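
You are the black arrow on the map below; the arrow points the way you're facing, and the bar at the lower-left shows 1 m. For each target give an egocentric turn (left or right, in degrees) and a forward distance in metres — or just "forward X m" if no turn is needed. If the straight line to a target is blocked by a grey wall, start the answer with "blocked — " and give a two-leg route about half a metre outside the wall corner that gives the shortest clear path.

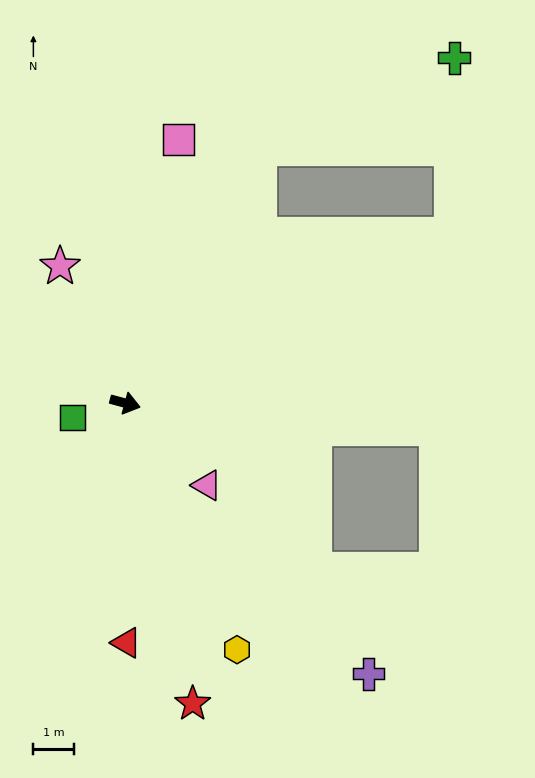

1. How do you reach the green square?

turn right 150°, forward 1.3 m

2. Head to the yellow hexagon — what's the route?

turn right 50°, forward 6.7 m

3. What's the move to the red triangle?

turn right 75°, forward 5.9 m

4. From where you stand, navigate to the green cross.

blocked — turn left 77°, forward 7.1 m, then turn right 37°, forward 5.3 m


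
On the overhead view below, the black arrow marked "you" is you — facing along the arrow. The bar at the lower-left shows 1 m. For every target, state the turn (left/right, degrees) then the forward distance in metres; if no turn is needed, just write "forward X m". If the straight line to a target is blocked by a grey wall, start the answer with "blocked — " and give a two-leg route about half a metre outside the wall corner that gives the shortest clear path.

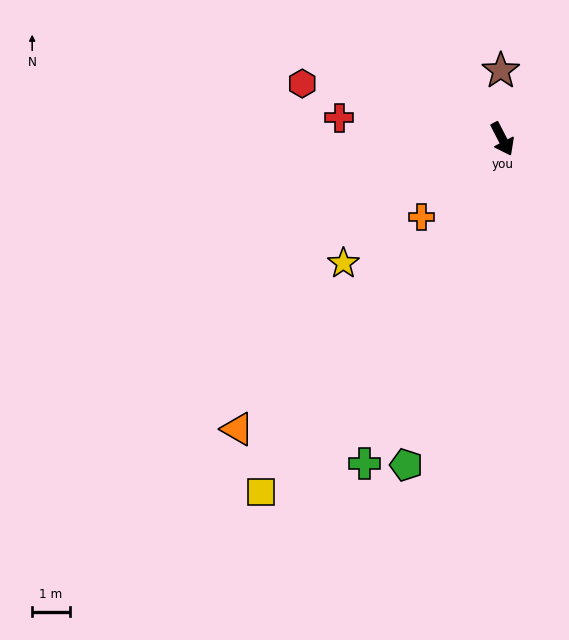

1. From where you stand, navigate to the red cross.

turn right 125°, forward 4.4 m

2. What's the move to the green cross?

turn right 50°, forward 9.4 m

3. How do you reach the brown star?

turn left 154°, forward 1.8 m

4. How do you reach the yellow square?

turn right 62°, forward 11.4 m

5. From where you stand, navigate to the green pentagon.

turn right 44°, forward 9.0 m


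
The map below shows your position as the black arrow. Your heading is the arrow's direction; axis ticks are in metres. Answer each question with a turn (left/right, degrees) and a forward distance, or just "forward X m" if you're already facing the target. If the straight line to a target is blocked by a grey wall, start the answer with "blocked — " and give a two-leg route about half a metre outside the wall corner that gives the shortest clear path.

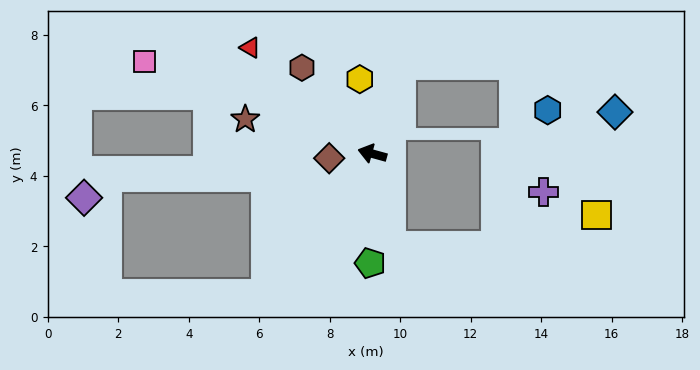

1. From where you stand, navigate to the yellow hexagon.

turn right 65°, forward 2.1 m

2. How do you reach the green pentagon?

turn left 104°, forward 3.1 m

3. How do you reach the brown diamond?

turn left 21°, forward 1.2 m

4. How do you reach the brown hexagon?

turn right 35°, forward 3.2 m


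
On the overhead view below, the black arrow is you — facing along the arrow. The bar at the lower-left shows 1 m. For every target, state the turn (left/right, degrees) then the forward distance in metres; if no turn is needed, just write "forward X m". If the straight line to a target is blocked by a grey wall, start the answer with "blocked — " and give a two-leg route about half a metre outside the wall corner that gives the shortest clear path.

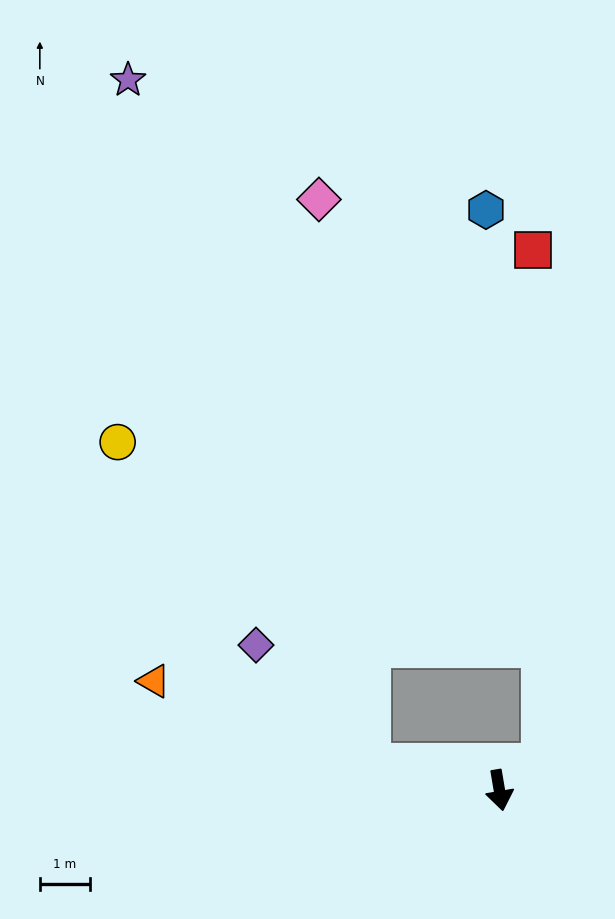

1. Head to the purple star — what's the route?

blocked — turn right 111°, forward 2.6 m, then turn right 59°, forward 14.4 m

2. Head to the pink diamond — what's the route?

blocked — turn right 111°, forward 2.6 m, then turn right 73°, forward 11.3 m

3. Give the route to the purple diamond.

blocked — turn right 111°, forward 2.6 m, then turn right 35°, forward 3.3 m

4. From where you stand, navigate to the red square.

blocked — turn left 111°, forward 1.0 m, then turn left 60°, forward 10.2 m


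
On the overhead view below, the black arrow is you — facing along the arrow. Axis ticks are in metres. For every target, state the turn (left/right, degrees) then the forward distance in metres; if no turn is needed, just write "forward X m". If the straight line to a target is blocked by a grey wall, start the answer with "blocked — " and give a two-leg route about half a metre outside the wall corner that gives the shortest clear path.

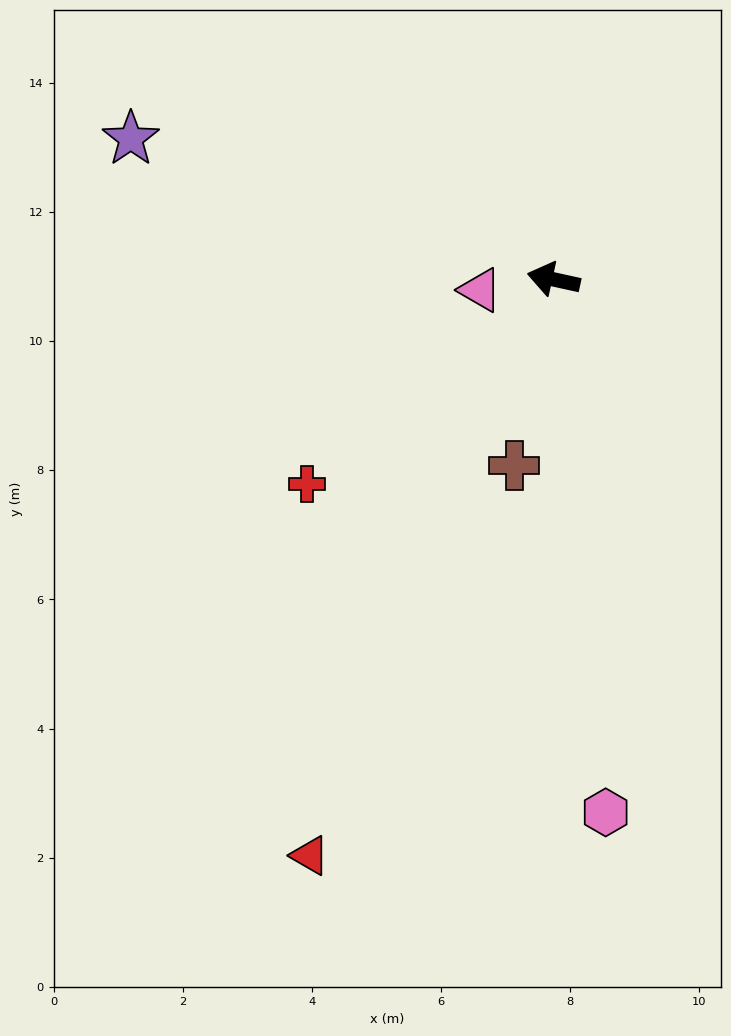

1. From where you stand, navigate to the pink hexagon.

turn left 108°, forward 8.3 m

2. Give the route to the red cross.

turn left 52°, forward 5.0 m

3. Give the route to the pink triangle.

turn left 21°, forward 1.1 m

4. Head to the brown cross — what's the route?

turn left 90°, forward 2.9 m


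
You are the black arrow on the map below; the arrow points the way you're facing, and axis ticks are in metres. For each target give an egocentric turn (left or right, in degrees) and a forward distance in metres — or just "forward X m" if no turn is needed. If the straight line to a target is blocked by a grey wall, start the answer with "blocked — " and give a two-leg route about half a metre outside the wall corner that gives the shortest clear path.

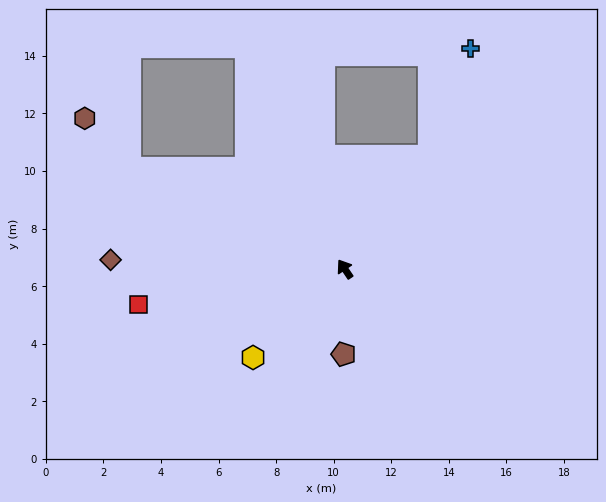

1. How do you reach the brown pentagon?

turn left 145°, forward 3.0 m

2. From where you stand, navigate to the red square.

turn left 66°, forward 7.3 m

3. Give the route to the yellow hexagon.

turn left 100°, forward 4.4 m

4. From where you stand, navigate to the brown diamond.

turn left 54°, forward 8.1 m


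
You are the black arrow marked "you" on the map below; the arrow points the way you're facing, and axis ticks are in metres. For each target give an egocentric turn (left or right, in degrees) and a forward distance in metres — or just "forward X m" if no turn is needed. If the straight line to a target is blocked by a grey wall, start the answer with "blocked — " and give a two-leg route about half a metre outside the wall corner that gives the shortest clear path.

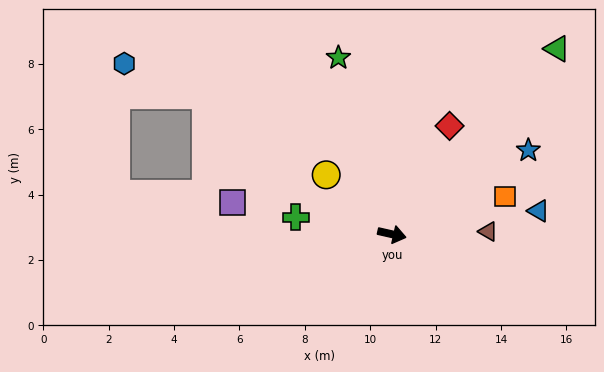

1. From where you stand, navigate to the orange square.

turn left 31°, forward 3.6 m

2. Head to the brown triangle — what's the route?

turn left 14°, forward 2.9 m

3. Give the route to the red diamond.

turn left 75°, forward 3.8 m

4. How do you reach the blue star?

turn left 44°, forward 4.9 m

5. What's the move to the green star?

turn left 120°, forward 5.6 m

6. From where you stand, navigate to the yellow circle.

turn left 151°, forward 2.7 m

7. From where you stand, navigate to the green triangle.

turn left 61°, forward 7.6 m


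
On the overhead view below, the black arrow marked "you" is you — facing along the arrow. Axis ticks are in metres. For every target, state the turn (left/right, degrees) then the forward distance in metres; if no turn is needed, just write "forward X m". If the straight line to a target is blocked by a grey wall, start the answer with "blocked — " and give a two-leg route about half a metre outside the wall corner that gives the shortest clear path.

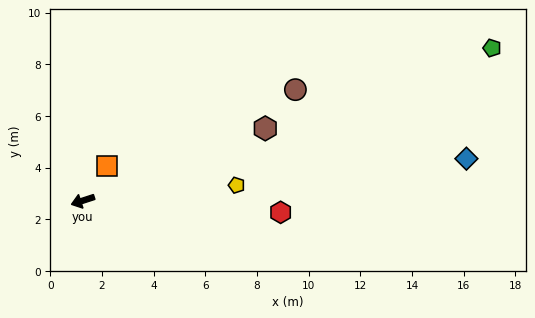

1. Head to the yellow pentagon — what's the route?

turn left 168°, forward 6.0 m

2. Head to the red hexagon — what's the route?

turn left 159°, forward 7.7 m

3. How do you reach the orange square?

turn right 143°, forward 1.6 m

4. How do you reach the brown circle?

turn right 170°, forward 9.3 m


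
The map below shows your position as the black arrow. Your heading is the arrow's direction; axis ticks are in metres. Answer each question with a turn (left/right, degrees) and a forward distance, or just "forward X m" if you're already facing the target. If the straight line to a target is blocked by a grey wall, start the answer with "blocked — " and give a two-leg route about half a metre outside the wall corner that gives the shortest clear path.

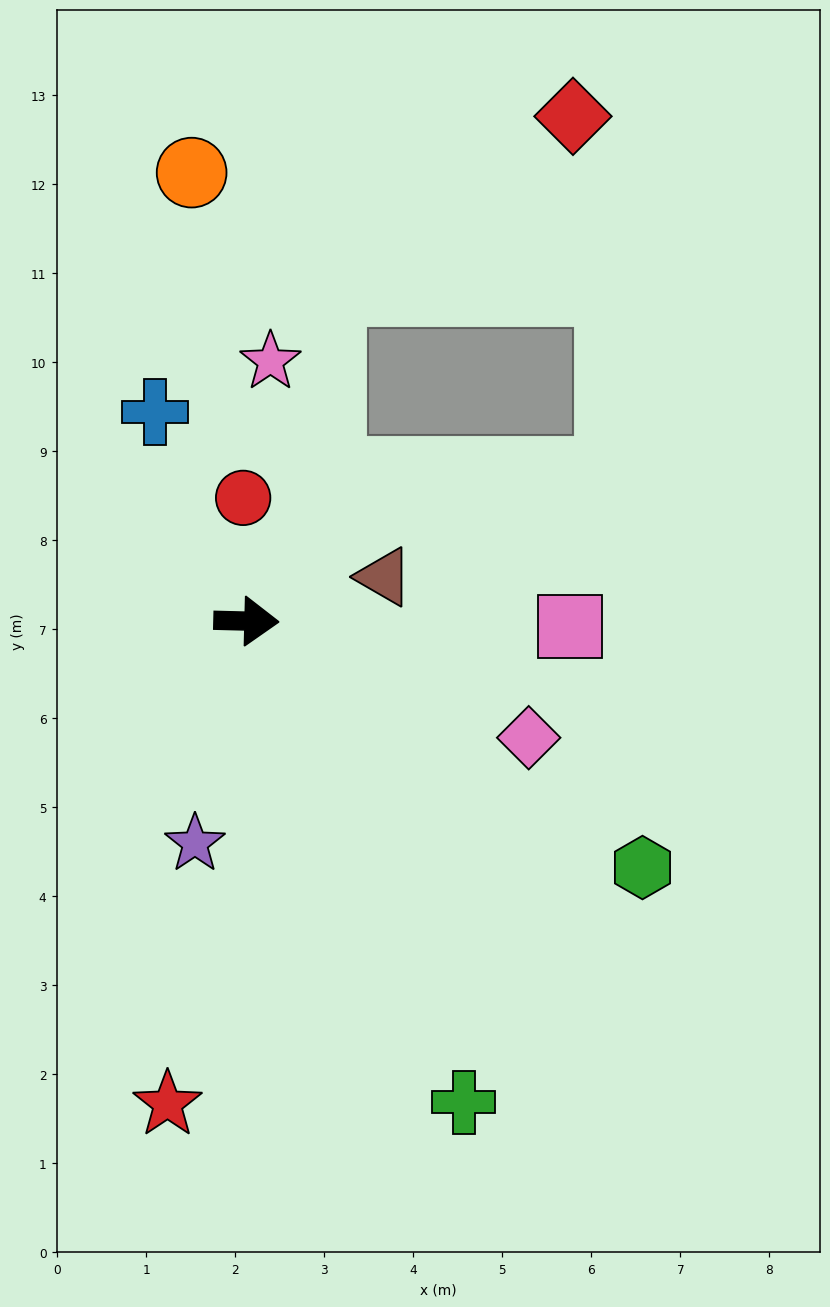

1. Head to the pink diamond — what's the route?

turn right 21°, forward 3.4 m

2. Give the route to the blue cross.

turn left 115°, forward 2.6 m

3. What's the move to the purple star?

turn right 102°, forward 2.6 m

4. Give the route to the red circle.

turn left 93°, forward 1.4 m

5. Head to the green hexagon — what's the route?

turn right 30°, forward 5.2 m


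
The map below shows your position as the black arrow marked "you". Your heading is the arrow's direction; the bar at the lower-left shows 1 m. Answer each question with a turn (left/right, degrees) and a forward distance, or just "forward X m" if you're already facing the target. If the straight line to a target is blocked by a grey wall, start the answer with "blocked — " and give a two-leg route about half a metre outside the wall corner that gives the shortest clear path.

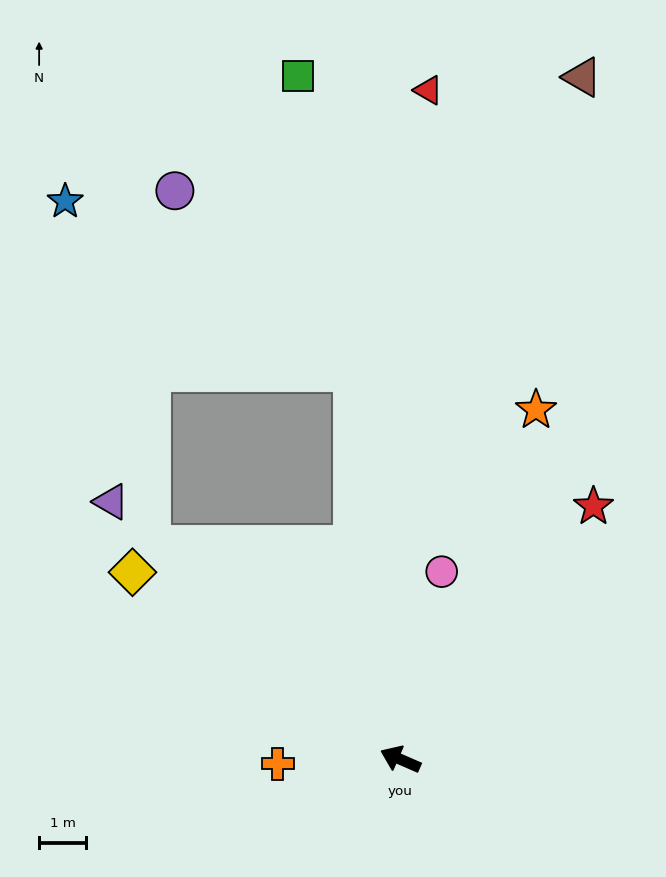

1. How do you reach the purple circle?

blocked — turn right 60°, forward 8.3 m, then turn left 38°, forward 5.4 m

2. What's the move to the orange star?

turn right 88°, forward 7.9 m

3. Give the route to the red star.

turn right 104°, forward 6.7 m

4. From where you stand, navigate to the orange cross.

turn left 26°, forward 2.6 m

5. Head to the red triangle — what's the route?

turn right 69°, forward 14.2 m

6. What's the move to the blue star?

blocked — turn right 60°, forward 8.3 m, then turn left 53°, forward 7.1 m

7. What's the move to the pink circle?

turn right 79°, forward 4.1 m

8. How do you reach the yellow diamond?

turn right 11°, forward 6.9 m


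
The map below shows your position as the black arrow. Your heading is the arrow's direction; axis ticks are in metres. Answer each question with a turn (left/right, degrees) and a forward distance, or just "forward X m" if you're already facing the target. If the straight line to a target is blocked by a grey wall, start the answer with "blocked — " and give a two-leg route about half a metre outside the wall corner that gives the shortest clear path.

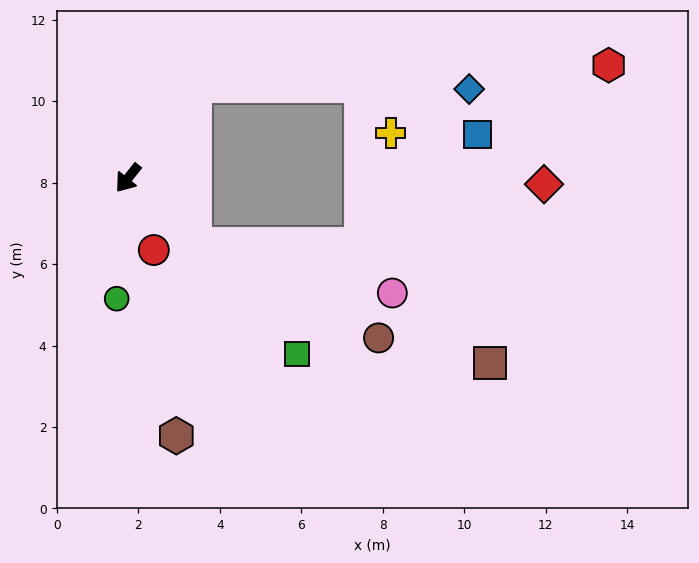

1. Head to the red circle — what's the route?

turn left 58°, forward 1.9 m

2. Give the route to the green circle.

turn left 33°, forward 3.0 m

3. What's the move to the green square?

turn left 82°, forward 6.0 m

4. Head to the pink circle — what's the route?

blocked — turn left 84°, forward 2.3 m, then turn left 31°, forward 5.0 m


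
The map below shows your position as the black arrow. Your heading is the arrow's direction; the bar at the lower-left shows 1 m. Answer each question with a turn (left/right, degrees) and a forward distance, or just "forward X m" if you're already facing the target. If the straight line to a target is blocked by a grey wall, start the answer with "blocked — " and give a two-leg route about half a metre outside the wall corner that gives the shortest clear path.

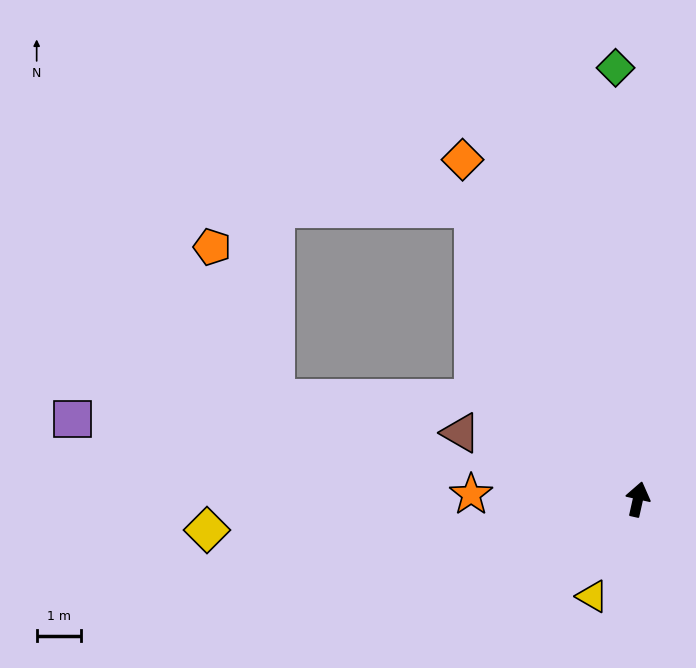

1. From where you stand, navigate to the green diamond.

turn left 16°, forward 9.7 m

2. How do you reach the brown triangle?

turn left 82°, forward 4.3 m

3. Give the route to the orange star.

turn left 101°, forward 3.8 m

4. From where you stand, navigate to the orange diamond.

turn left 40°, forward 8.6 m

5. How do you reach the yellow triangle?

turn left 167°, forward 2.4 m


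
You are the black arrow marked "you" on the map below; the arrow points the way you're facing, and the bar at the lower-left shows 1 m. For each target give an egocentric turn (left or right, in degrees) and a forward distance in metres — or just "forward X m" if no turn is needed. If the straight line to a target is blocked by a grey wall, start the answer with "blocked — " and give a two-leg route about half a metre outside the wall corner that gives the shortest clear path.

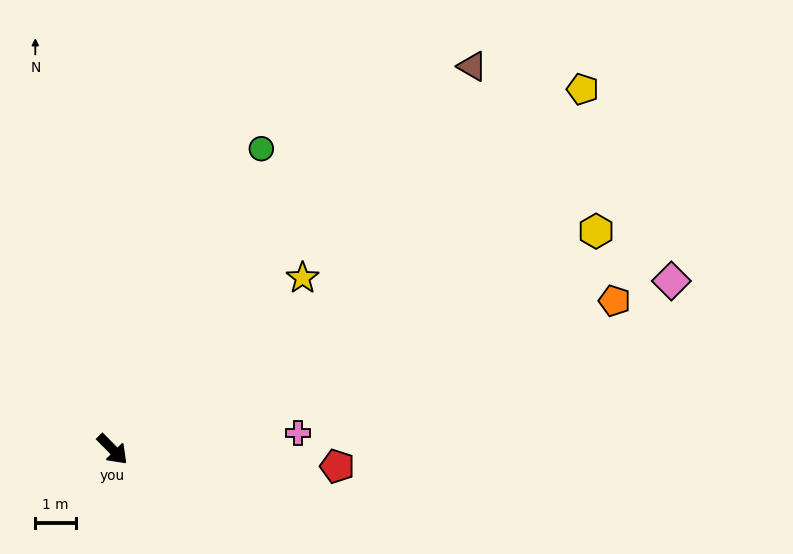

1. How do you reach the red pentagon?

turn left 41°, forward 5.6 m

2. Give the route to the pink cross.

turn left 50°, forward 4.6 m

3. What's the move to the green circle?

turn left 109°, forward 8.3 m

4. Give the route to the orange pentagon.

turn left 62°, forward 12.9 m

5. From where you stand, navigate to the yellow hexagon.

turn left 70°, forward 13.1 m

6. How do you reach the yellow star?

turn left 87°, forward 6.3 m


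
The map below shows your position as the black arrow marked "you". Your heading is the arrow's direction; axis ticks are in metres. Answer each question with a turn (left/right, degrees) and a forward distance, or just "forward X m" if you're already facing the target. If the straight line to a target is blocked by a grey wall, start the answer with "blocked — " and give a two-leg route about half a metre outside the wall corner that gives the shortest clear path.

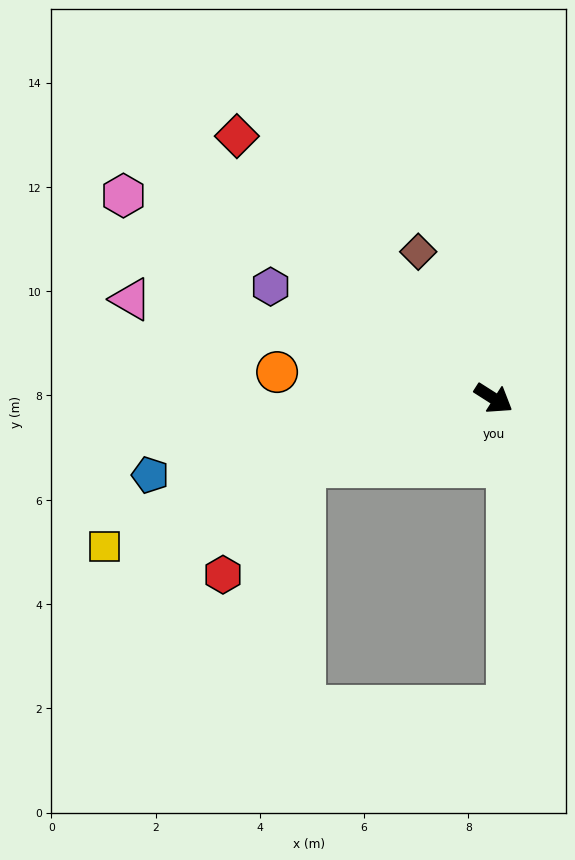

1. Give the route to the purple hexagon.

turn right 174°, forward 4.8 m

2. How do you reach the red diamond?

turn left 167°, forward 7.0 m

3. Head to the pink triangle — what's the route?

turn right 163°, forward 7.2 m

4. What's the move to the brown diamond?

turn left 150°, forward 3.2 m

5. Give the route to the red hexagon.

blocked — turn right 128°, forward 3.9 m, then turn left 34°, forward 2.6 m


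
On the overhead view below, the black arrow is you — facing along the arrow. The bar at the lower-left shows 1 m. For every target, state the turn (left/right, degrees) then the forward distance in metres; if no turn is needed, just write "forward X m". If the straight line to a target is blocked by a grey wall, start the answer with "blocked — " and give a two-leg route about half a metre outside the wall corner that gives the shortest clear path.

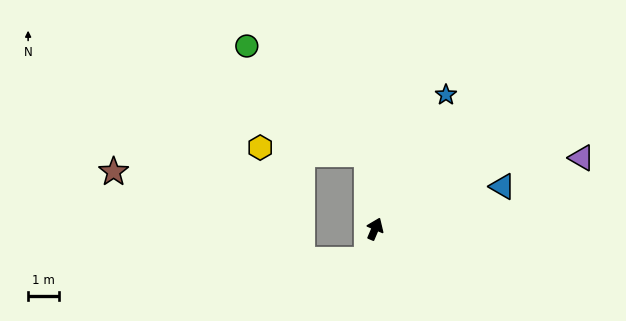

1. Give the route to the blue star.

turn right 5°, forward 4.9 m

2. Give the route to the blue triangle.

turn right 49°, forward 4.3 m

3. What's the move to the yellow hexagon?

blocked — turn left 29°, forward 2.4 m, then turn left 81°, forward 3.5 m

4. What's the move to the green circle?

blocked — turn left 29°, forward 2.4 m, then turn left 42°, forward 5.2 m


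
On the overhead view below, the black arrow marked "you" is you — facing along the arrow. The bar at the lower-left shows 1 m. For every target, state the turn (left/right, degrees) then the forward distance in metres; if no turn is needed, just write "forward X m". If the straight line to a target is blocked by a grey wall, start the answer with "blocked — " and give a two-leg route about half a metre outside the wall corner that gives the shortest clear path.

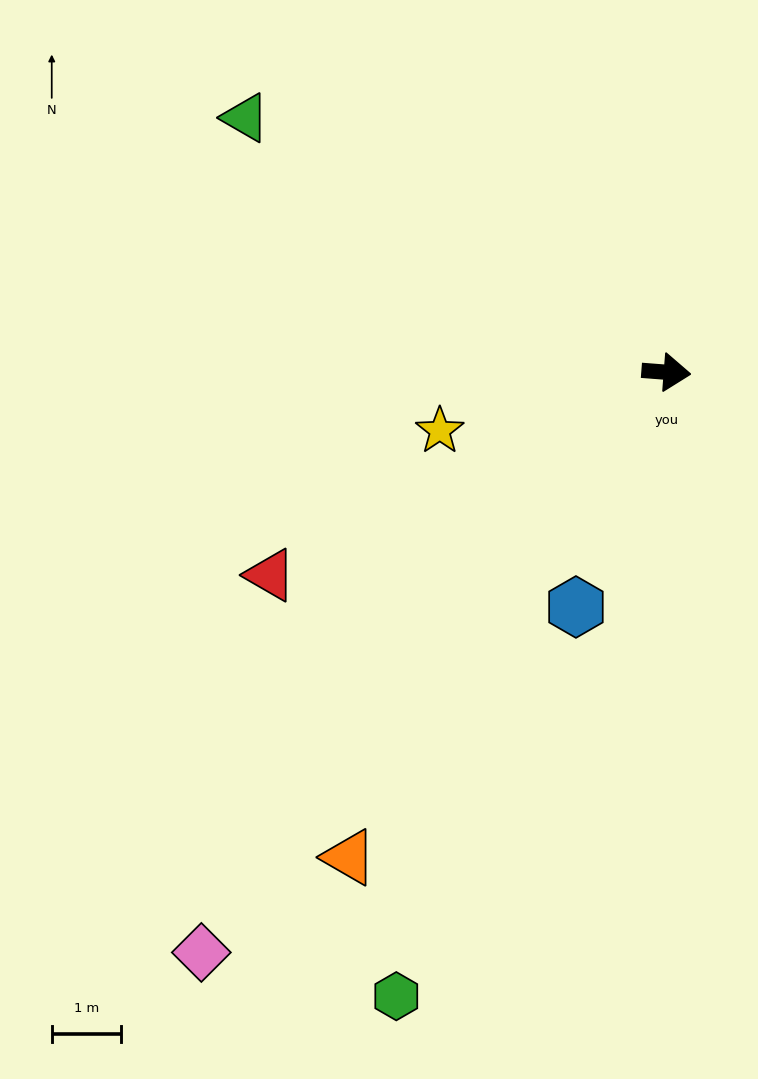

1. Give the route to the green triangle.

turn left 153°, forward 7.1 m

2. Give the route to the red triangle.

turn right 148°, forward 6.5 m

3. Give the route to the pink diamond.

turn right 124°, forward 10.8 m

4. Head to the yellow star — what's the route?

turn right 161°, forward 3.4 m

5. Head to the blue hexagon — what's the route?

turn right 107°, forward 3.6 m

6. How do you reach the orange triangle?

turn right 119°, forward 8.4 m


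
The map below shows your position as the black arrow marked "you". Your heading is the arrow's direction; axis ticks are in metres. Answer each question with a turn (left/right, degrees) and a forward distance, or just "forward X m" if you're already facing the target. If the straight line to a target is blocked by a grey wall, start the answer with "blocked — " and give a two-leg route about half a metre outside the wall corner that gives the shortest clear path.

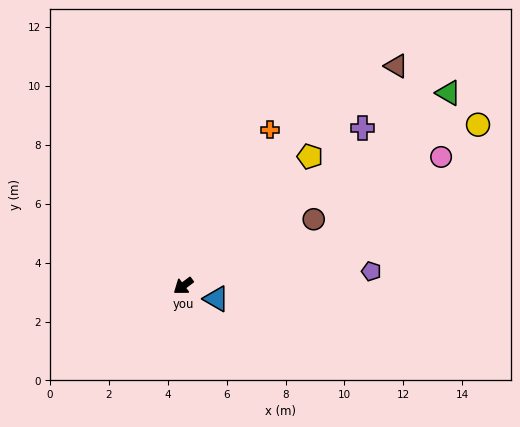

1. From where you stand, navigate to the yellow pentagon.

turn right 171°, forward 6.1 m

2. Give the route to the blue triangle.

turn left 122°, forward 1.2 m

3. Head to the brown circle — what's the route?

turn left 170°, forward 5.0 m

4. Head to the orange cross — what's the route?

turn right 156°, forward 6.1 m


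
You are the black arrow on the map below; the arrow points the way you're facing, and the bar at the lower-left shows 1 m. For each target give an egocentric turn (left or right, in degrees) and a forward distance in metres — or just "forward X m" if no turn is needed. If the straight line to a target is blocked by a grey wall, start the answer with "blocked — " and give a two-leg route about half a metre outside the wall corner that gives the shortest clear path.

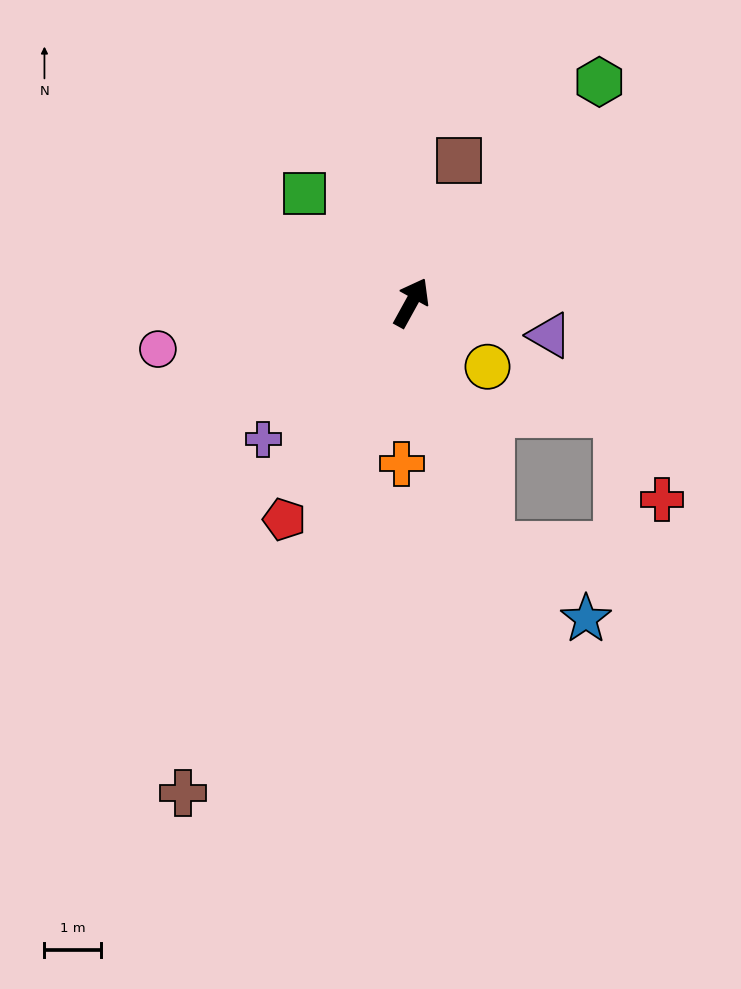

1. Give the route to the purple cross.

turn left 162°, forward 3.6 m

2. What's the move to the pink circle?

turn left 129°, forward 4.6 m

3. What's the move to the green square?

turn left 73°, forward 2.7 m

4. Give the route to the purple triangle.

turn right 74°, forward 2.5 m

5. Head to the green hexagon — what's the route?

turn right 12°, forward 5.1 m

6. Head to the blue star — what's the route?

blocked — turn right 133°, forward 4.5 m, then turn left 34°, forward 2.1 m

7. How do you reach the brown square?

turn left 10°, forward 2.7 m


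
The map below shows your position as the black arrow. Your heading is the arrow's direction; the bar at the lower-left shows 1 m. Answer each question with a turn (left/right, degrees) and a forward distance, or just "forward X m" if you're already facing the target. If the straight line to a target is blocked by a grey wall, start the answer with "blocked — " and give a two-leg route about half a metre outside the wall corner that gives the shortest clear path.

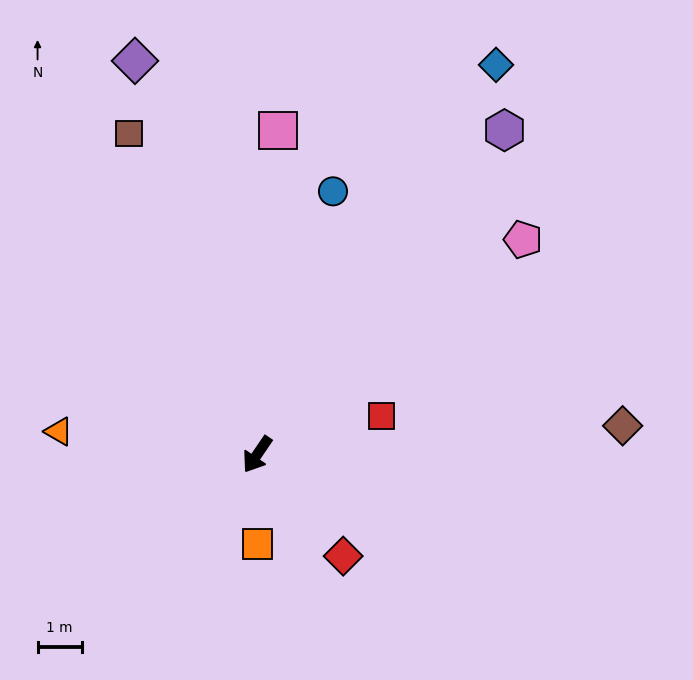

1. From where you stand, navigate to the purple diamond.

turn right 129°, forward 9.3 m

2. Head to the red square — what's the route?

turn left 141°, forward 2.9 m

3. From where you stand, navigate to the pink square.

turn right 149°, forward 7.3 m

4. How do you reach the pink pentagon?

turn left 163°, forward 7.7 m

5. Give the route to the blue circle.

turn right 162°, forward 6.2 m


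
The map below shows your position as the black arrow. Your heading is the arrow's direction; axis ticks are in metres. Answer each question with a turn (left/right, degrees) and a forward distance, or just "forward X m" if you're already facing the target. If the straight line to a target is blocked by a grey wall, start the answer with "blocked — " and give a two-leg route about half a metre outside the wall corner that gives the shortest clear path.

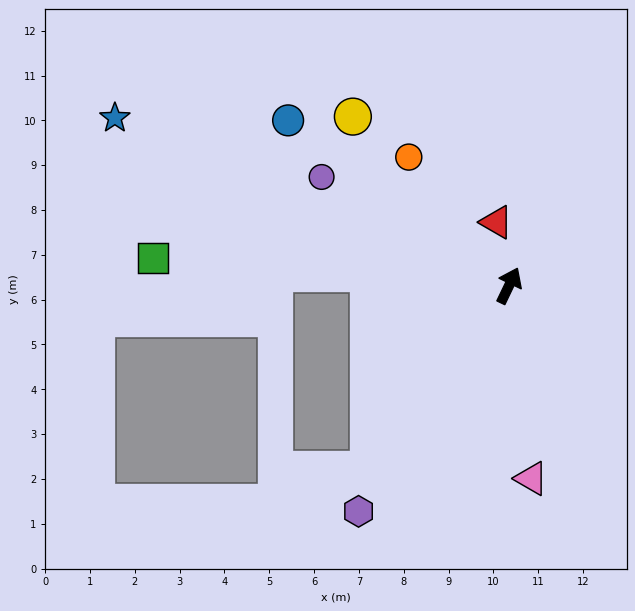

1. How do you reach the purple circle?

turn left 86°, forward 4.8 m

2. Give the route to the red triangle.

turn left 37°, forward 1.4 m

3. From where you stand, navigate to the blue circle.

turn left 79°, forward 6.2 m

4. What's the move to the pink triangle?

turn right 148°, forward 4.3 m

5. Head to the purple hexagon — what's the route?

turn left 172°, forward 6.1 m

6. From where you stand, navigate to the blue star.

turn left 93°, forward 9.6 m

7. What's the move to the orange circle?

turn left 64°, forward 3.6 m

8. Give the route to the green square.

turn left 111°, forward 8.0 m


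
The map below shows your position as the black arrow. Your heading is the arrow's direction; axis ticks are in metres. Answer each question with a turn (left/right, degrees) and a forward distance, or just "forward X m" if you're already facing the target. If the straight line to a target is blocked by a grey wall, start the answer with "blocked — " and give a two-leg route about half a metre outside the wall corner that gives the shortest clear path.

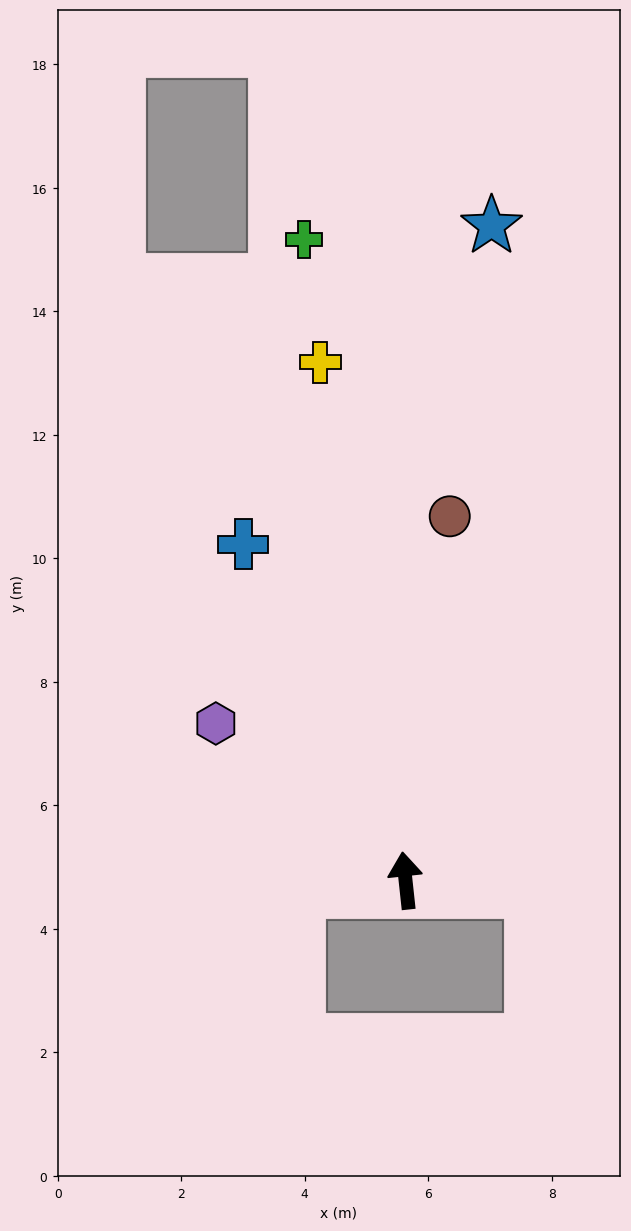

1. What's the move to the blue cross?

turn left 20°, forward 6.0 m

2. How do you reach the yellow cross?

turn left 3°, forward 8.5 m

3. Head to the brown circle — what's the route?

turn right 13°, forward 5.9 m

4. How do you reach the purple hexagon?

turn left 44°, forward 4.0 m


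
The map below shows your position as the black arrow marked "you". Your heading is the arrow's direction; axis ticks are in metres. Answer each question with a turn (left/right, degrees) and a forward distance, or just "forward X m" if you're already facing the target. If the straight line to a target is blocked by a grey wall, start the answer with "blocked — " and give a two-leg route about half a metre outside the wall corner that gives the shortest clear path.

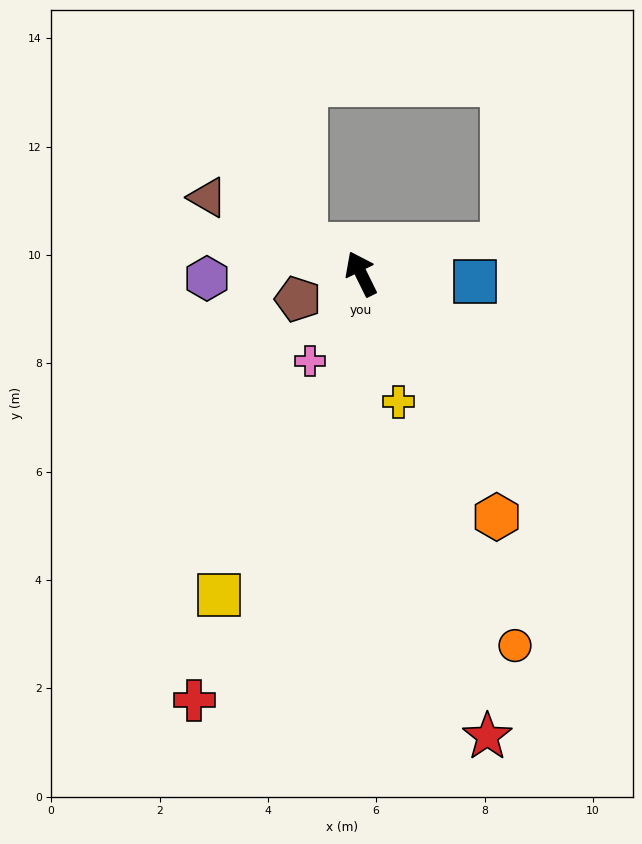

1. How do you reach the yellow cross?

turn left 170°, forward 2.5 m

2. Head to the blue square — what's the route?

turn right 120°, forward 2.1 m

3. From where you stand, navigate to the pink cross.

turn left 123°, forward 1.9 m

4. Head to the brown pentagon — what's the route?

turn left 86°, forward 1.3 m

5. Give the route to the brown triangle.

turn left 37°, forward 3.2 m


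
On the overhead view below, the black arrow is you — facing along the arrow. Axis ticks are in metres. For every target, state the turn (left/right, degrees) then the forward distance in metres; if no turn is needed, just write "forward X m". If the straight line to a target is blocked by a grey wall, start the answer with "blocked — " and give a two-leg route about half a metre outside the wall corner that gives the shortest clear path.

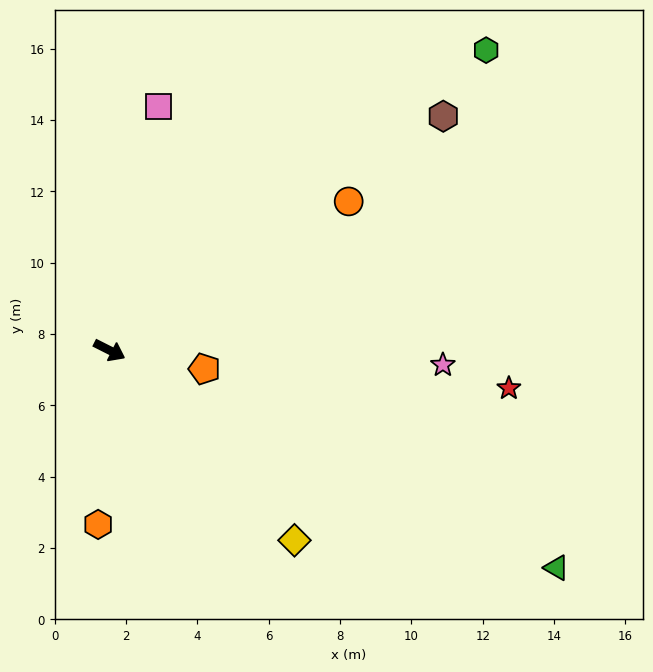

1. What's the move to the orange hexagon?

turn right 67°, forward 4.9 m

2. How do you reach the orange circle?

turn left 59°, forward 7.9 m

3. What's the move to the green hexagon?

turn left 65°, forward 13.5 m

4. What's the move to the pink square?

turn left 105°, forward 7.0 m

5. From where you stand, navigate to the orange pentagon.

turn left 16°, forward 2.7 m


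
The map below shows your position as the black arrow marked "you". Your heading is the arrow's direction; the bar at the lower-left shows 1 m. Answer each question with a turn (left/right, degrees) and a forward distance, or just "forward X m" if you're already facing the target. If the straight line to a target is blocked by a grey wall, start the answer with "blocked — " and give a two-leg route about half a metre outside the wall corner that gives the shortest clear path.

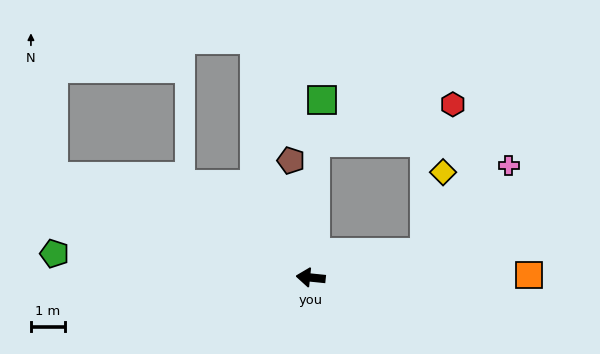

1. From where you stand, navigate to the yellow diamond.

blocked — turn right 162°, forward 3.4 m, then turn left 65°, forward 2.4 m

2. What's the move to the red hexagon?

blocked — turn right 86°, forward 4.0 m, then turn right 73°, forward 4.2 m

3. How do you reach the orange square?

turn right 174°, forward 6.4 m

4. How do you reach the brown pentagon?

turn right 75°, forward 3.5 m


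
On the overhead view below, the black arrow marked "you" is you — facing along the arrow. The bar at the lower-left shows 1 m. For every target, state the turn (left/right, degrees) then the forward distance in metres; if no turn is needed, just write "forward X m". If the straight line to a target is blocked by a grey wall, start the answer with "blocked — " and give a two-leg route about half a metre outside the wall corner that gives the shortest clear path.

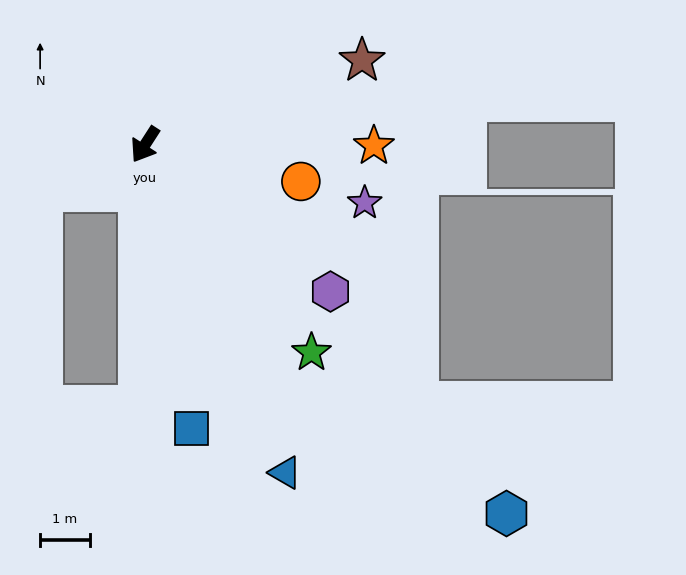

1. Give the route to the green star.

turn left 71°, forward 5.4 m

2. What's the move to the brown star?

turn left 144°, forward 4.7 m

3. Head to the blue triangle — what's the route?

turn left 56°, forward 7.2 m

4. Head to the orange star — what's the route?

turn left 123°, forward 4.6 m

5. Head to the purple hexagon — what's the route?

turn left 84°, forward 4.8 m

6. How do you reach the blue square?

turn left 42°, forward 5.8 m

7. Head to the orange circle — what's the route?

turn left 109°, forward 3.2 m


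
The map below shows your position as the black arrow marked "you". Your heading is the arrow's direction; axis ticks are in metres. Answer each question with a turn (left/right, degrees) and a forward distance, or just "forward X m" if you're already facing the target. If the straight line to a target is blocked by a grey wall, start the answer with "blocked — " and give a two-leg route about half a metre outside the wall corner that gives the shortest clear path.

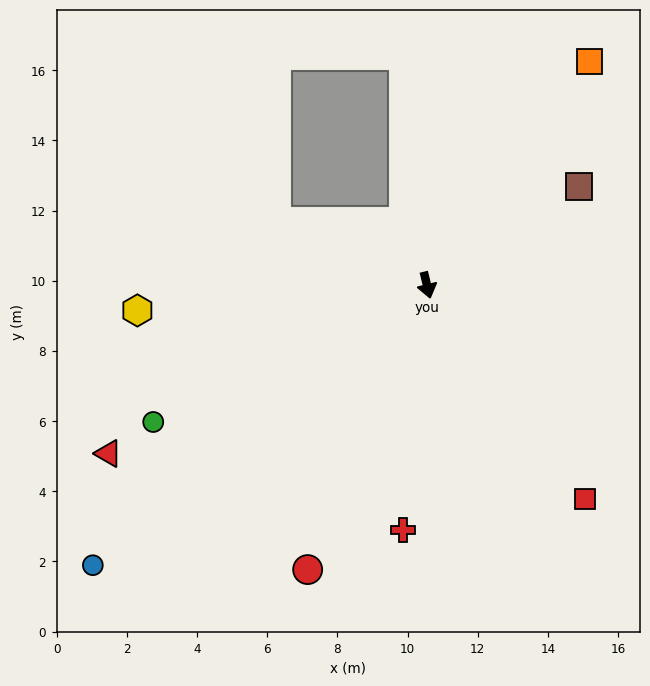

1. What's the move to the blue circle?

turn right 64°, forward 12.4 m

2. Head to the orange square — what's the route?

turn left 130°, forward 7.9 m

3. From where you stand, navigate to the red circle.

turn right 36°, forward 8.8 m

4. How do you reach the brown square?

turn left 109°, forward 5.2 m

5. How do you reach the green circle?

turn right 77°, forward 8.7 m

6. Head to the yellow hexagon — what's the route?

turn right 99°, forward 8.3 m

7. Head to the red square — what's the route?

turn left 23°, forward 7.6 m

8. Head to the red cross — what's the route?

turn right 19°, forward 7.0 m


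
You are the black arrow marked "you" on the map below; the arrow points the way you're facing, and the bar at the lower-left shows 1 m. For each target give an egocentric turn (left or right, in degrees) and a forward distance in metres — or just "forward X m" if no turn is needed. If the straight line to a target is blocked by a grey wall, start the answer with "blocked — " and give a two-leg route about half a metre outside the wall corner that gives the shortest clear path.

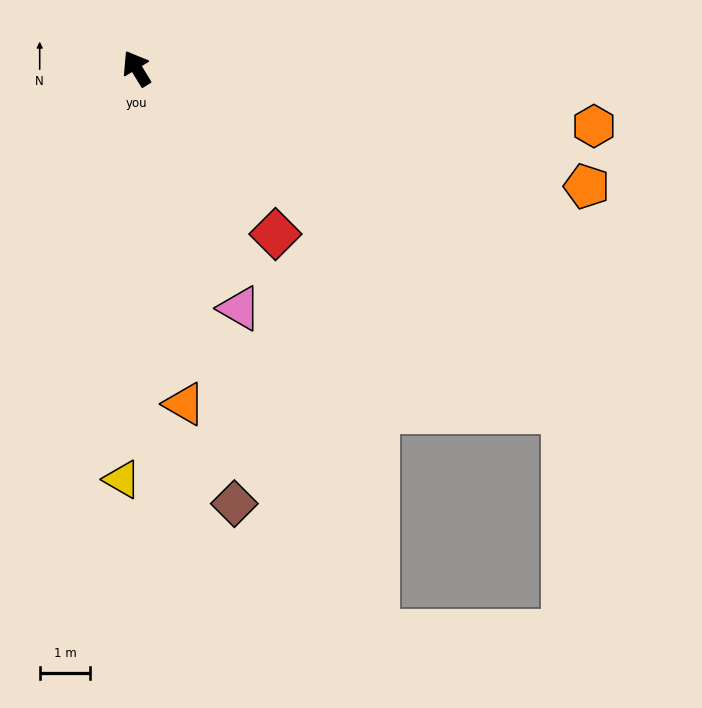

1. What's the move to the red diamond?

turn right 171°, forward 4.3 m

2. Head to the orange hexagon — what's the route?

turn right 128°, forward 9.1 m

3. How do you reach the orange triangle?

turn left 157°, forward 6.7 m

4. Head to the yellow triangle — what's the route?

turn left 147°, forward 8.1 m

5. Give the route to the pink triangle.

turn left 172°, forward 5.2 m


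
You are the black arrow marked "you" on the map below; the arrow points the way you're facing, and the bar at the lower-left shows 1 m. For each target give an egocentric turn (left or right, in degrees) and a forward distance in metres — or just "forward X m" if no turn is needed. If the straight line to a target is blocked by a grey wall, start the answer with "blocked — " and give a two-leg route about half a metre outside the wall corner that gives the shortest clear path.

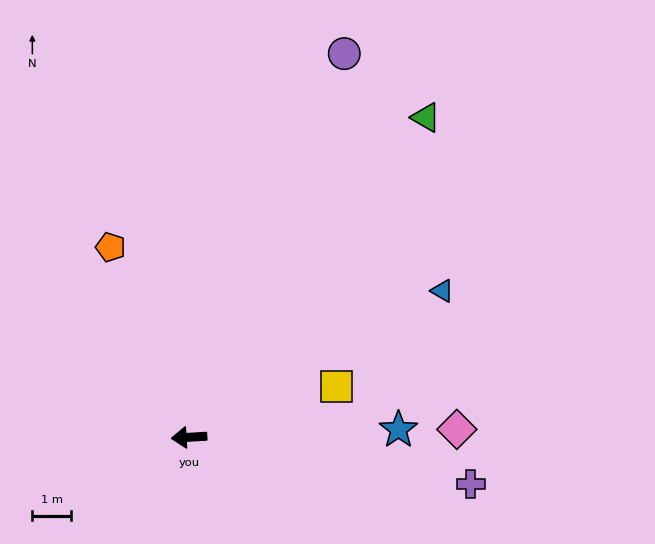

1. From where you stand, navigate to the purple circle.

turn right 115°, forward 10.7 m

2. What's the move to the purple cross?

turn left 167°, forward 7.4 m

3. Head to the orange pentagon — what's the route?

turn right 71°, forward 5.3 m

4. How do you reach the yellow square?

turn right 165°, forward 4.0 m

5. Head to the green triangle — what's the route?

turn right 130°, forward 10.3 m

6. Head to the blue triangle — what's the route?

turn right 153°, forward 7.6 m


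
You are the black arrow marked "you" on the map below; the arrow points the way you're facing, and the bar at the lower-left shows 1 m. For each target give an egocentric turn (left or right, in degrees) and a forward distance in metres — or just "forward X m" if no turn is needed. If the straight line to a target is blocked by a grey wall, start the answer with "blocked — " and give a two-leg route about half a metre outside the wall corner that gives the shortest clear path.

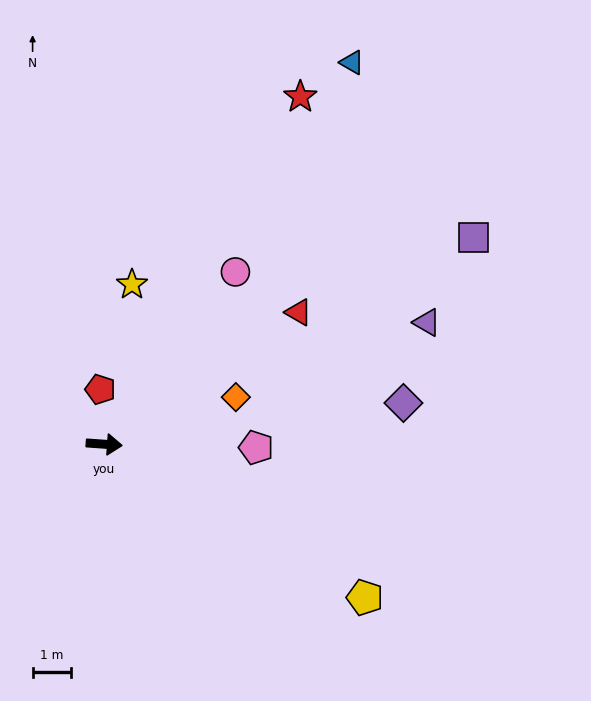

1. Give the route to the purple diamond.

turn left 12°, forward 7.9 m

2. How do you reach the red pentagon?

turn left 98°, forward 1.4 m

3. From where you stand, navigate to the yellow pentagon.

turn right 26°, forward 7.9 m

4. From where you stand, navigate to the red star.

turn left 65°, forward 10.4 m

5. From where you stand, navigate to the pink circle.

turn left 57°, forward 5.7 m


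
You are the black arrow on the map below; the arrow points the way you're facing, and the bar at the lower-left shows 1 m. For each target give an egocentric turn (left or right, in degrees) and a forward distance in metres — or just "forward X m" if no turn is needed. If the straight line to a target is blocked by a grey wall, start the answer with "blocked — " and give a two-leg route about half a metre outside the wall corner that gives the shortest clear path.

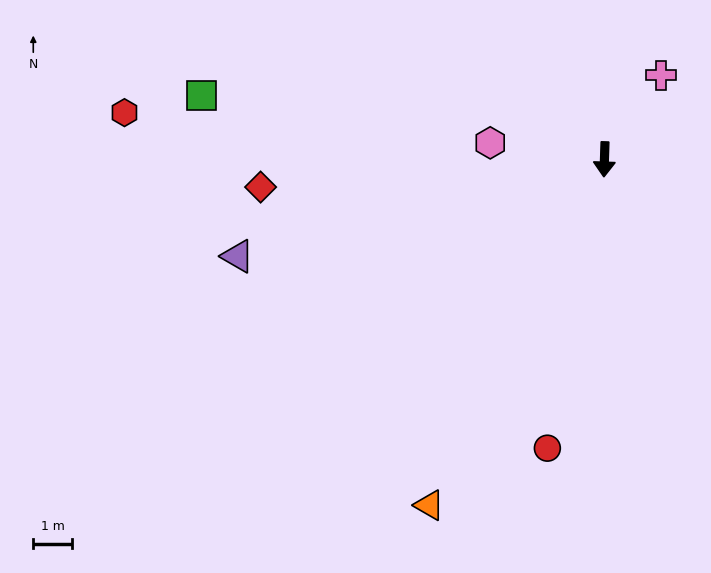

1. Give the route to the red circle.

turn right 9°, forward 7.6 m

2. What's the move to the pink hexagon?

turn right 96°, forward 3.0 m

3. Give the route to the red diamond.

turn right 84°, forward 8.9 m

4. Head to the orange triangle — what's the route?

turn right 25°, forward 10.0 m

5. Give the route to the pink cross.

turn left 148°, forward 2.6 m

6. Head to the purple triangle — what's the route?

turn right 73°, forward 9.7 m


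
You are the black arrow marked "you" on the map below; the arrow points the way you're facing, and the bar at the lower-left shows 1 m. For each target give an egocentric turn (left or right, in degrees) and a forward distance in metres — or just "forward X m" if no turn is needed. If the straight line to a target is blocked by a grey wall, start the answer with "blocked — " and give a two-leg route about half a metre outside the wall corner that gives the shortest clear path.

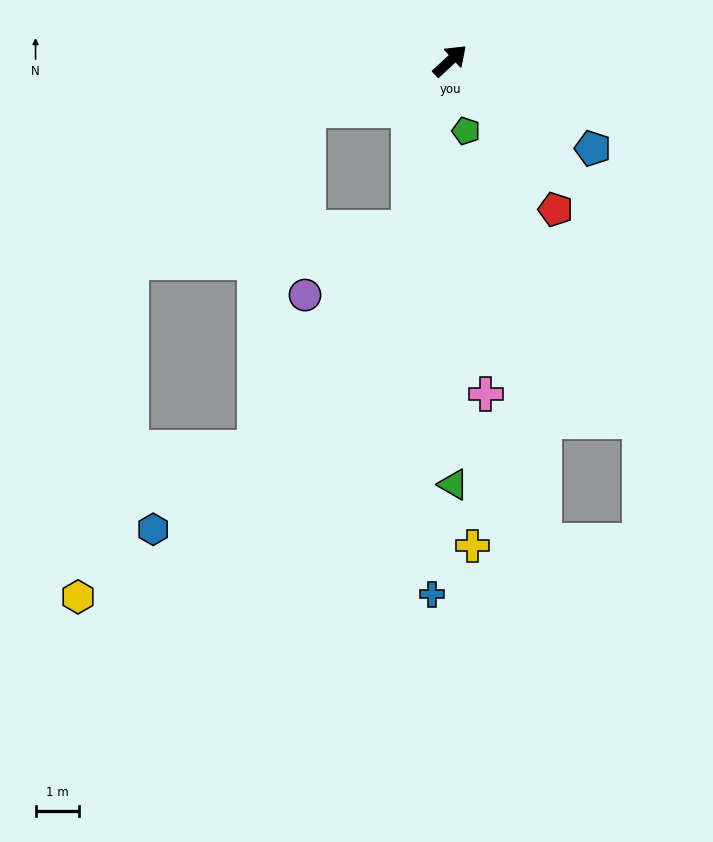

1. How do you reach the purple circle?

blocked — turn right 146°, forward 4.0 m, then turn right 44°, forward 2.9 m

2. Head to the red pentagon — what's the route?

turn right 97°, forward 4.2 m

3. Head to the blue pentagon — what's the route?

turn right 74°, forward 3.9 m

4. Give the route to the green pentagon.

turn right 120°, forward 1.7 m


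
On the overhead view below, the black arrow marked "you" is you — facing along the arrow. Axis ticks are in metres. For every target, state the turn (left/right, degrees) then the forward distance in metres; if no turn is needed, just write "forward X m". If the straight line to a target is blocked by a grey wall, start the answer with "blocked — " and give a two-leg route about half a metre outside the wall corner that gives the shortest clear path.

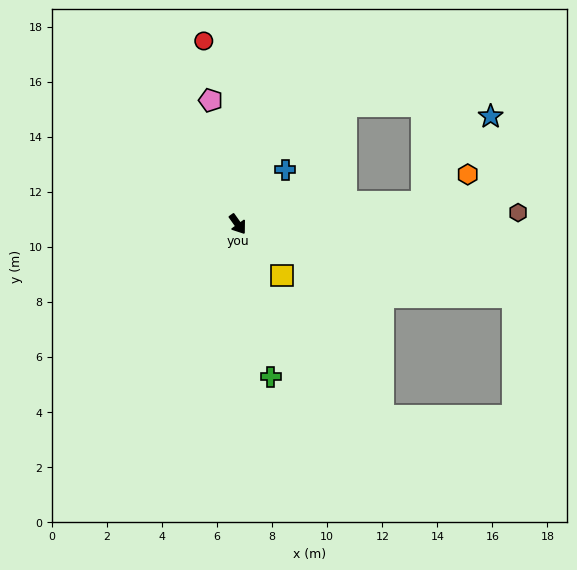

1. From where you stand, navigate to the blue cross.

turn left 103°, forward 2.6 m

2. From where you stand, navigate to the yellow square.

turn left 5°, forward 2.5 m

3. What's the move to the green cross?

turn right 23°, forward 5.7 m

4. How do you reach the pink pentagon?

turn left 157°, forward 4.6 m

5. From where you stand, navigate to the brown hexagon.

turn left 57°, forward 10.2 m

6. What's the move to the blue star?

blocked — turn left 61°, forward 6.8 m, then turn left 45°, forward 4.0 m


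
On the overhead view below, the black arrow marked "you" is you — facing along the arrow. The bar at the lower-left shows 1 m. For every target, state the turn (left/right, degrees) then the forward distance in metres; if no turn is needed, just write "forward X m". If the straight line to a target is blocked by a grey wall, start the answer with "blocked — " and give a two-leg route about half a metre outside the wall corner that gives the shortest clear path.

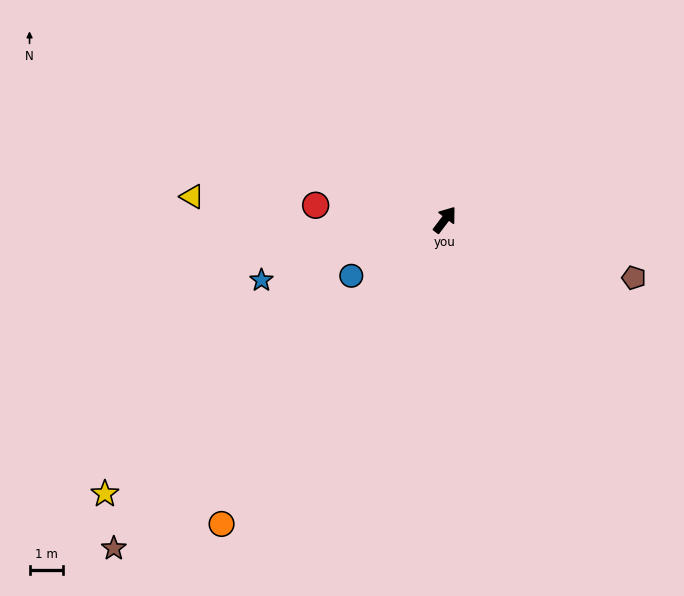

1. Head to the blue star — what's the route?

turn left 145°, forward 5.8 m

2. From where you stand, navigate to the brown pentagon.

turn right 70°, forward 5.9 m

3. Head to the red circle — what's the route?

turn left 121°, forward 3.9 m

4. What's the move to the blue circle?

turn left 158°, forward 3.3 m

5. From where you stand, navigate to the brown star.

turn left 172°, forward 13.9 m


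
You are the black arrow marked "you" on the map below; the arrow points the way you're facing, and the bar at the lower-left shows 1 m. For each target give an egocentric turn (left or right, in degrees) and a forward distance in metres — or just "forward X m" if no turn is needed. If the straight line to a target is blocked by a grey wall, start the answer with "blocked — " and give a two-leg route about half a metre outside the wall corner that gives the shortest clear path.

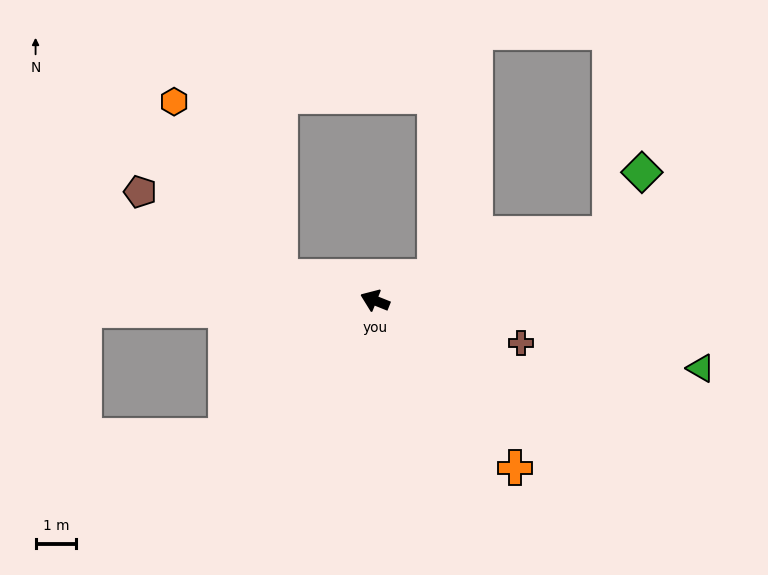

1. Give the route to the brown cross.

turn right 174°, forward 3.7 m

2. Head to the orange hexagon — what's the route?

blocked — turn left 8°, forward 2.4 m, then turn right 45°, forward 5.0 m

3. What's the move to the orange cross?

turn left 152°, forward 5.3 m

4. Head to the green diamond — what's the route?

blocked — turn right 142°, forward 6.0 m, then turn left 46°, forward 1.7 m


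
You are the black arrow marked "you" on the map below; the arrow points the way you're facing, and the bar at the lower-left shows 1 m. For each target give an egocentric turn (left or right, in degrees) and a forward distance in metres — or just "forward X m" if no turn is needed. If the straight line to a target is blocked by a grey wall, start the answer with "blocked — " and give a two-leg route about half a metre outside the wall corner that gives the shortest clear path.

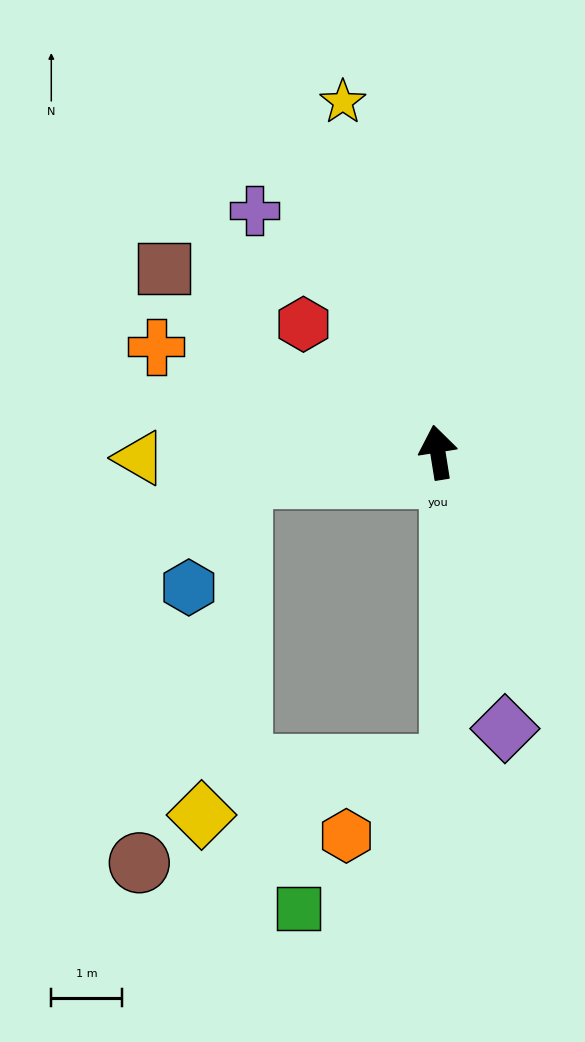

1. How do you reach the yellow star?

turn left 6°, forward 5.1 m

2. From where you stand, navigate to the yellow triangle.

turn left 82°, forward 4.2 m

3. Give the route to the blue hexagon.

blocked — turn left 89°, forward 2.8 m, then turn left 56°, forward 1.7 m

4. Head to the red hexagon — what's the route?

turn left 37°, forward 2.6 m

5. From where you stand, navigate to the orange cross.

turn left 60°, forward 4.3 m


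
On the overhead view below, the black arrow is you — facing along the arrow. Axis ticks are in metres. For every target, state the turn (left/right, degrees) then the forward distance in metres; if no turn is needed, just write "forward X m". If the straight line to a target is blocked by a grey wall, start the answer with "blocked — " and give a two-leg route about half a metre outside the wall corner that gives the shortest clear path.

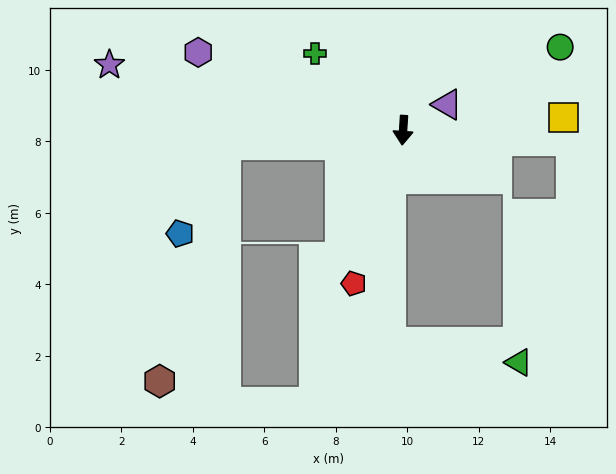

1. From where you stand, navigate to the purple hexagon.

turn right 107°, forward 6.1 m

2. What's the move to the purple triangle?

turn left 124°, forward 1.4 m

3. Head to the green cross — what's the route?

turn right 127°, forward 3.3 m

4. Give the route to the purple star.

turn right 99°, forward 8.4 m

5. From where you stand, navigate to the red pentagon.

turn right 14°, forward 4.5 m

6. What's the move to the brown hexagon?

blocked — turn right 82°, forward 5.0 m, then turn left 70°, forward 6.9 m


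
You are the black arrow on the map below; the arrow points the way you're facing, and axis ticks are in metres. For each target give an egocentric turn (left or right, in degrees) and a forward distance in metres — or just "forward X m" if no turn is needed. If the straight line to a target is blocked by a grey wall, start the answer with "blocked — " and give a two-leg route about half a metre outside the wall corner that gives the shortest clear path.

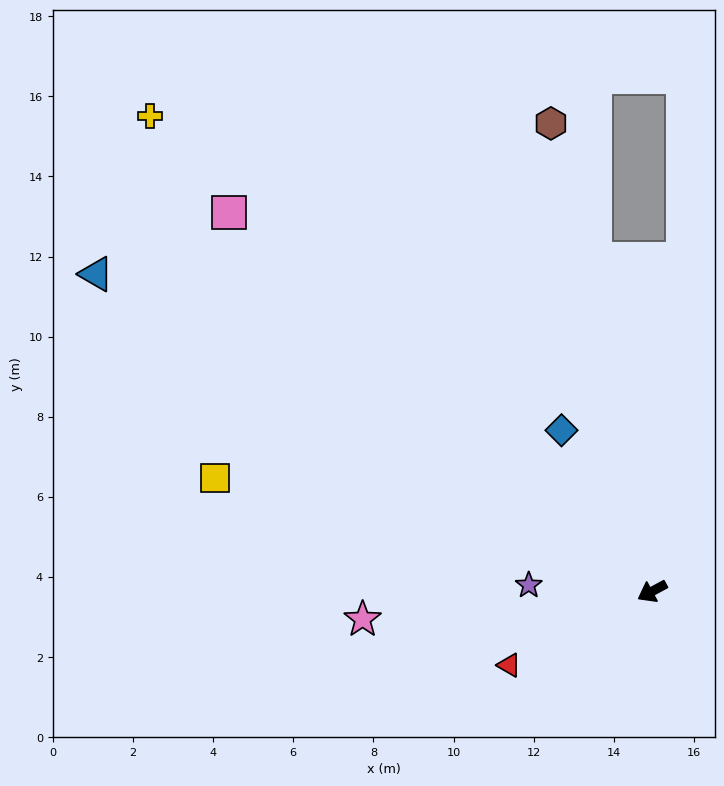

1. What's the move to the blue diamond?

turn right 89°, forward 4.6 m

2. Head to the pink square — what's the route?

turn right 70°, forward 14.2 m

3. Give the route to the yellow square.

turn right 43°, forward 11.3 m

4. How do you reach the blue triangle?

turn right 58°, forward 16.0 m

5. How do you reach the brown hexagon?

turn right 106°, forward 12.0 m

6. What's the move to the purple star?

turn right 31°, forward 3.1 m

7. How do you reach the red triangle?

forward 4.0 m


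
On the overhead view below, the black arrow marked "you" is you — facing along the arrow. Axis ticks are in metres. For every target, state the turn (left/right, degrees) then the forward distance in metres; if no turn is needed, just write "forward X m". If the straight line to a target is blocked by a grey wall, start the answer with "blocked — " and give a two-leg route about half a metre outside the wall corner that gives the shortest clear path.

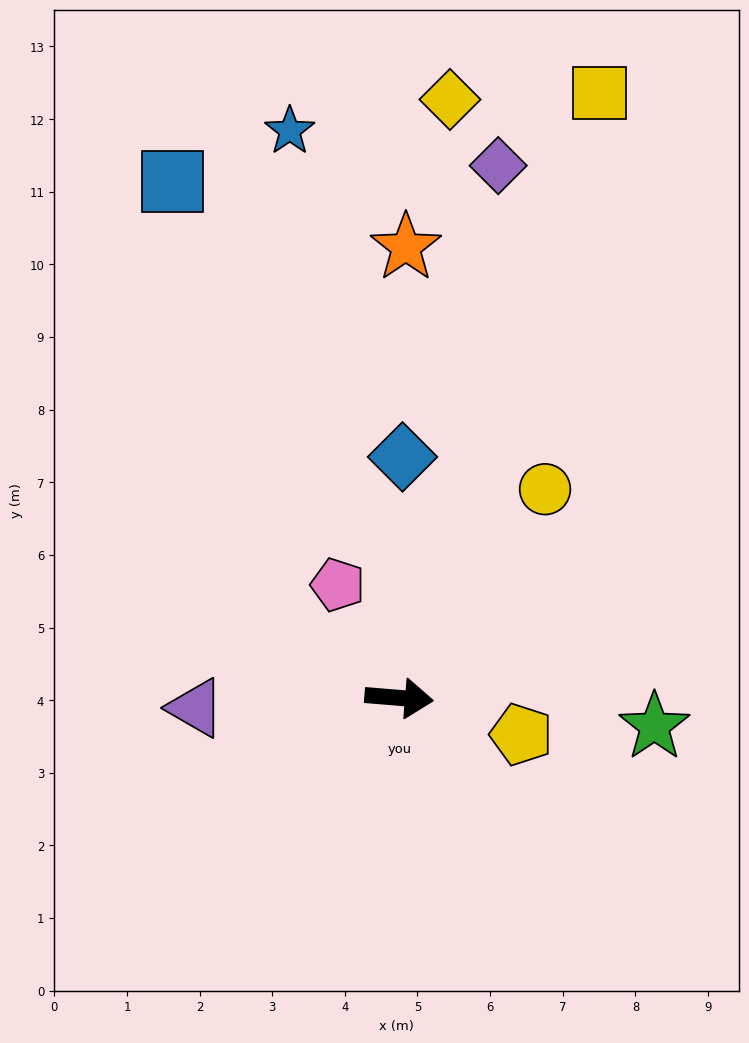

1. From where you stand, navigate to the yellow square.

turn left 76°, forward 8.8 m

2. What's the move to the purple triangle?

turn right 172°, forward 2.8 m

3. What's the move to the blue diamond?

turn left 94°, forward 3.3 m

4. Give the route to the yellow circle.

turn left 60°, forward 3.5 m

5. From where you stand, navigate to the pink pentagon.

turn left 123°, forward 1.8 m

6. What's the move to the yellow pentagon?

turn right 12°, forward 1.8 m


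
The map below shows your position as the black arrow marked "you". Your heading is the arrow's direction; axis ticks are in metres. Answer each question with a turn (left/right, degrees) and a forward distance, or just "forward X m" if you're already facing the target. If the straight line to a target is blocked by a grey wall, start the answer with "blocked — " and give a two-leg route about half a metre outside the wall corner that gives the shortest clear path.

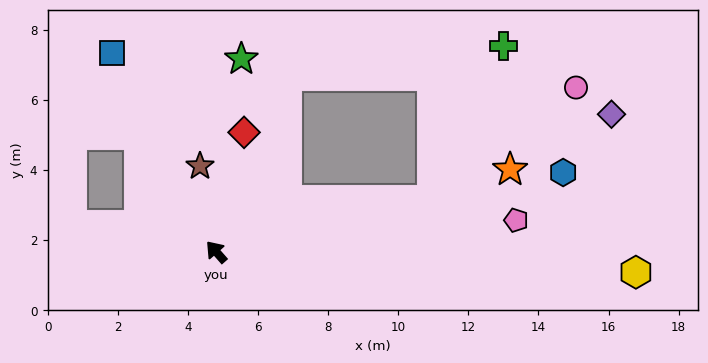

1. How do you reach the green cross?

blocked — turn right 118°, forward 6.3 m, then turn left 52°, forward 4.8 m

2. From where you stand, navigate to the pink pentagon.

turn right 125°, forward 8.6 m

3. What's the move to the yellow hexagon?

turn right 134°, forward 12.0 m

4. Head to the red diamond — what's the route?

turn right 54°, forward 3.5 m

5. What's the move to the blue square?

turn right 14°, forward 6.4 m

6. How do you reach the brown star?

turn right 31°, forward 2.5 m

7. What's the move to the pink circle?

blocked — turn right 118°, forward 6.3 m, then turn left 25°, forward 5.2 m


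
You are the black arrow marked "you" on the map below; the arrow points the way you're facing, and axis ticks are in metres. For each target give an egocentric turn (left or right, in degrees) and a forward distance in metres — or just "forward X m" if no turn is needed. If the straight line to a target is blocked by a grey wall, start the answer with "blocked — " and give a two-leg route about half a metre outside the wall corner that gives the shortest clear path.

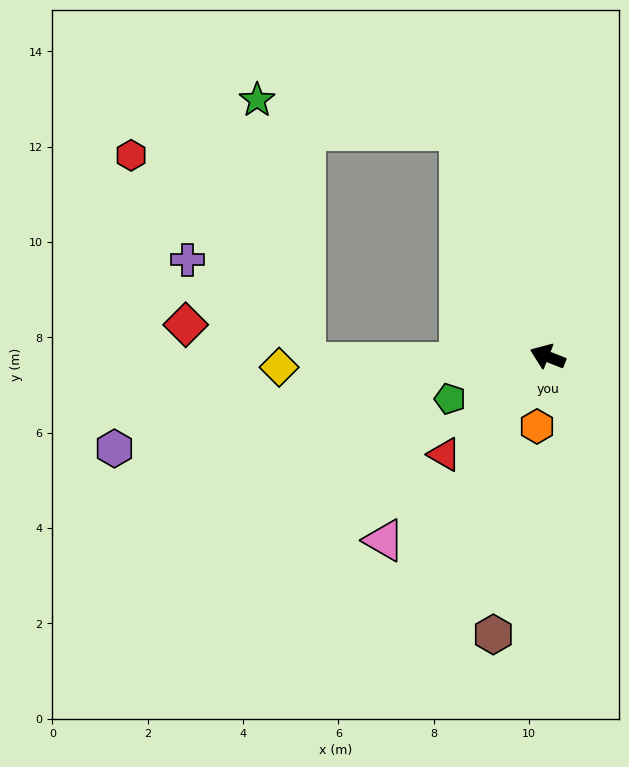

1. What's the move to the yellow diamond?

turn left 24°, forward 5.6 m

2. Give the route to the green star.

blocked — turn right 47°, forward 5.1 m, then turn left 60°, forward 4.3 m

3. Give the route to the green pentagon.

turn left 45°, forward 2.2 m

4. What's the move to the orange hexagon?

turn left 103°, forward 1.5 m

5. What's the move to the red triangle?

turn left 65°, forward 3.0 m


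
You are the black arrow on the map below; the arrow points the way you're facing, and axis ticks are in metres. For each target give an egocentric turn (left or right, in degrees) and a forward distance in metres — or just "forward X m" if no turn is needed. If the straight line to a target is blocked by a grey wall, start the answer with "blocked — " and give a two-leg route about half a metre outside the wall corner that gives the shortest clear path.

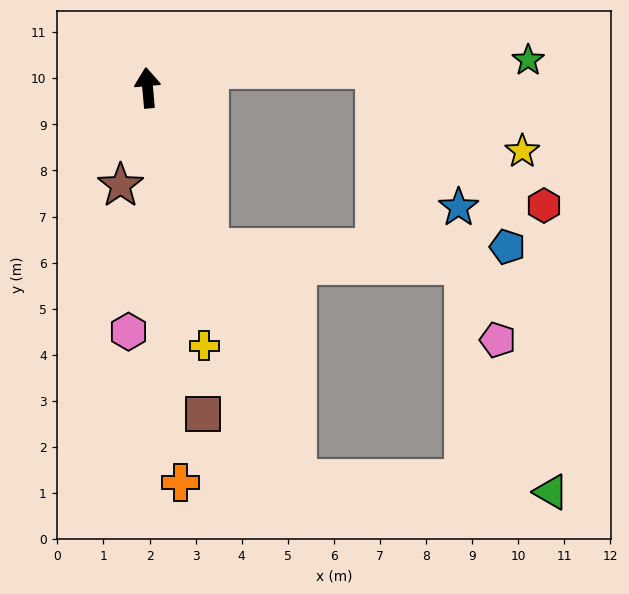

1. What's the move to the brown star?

turn left 159°, forward 2.2 m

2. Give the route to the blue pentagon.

blocked — turn right 164°, forward 3.7 m, then turn left 69°, forward 6.5 m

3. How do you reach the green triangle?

blocked — turn right 164°, forward 9.1 m, then turn left 66°, forward 5.5 m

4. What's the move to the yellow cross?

turn right 173°, forward 5.7 m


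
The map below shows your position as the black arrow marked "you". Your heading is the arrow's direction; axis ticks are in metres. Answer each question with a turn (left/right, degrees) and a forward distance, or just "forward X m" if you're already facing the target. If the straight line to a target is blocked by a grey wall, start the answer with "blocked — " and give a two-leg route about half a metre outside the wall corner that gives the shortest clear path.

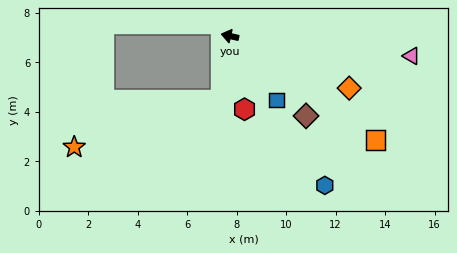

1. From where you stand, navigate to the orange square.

turn left 157°, forward 7.2 m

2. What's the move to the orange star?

blocked — turn left 94°, forward 2.6 m, then turn right 64°, forward 6.2 m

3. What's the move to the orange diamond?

turn left 169°, forward 5.3 m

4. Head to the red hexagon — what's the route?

turn left 114°, forward 3.0 m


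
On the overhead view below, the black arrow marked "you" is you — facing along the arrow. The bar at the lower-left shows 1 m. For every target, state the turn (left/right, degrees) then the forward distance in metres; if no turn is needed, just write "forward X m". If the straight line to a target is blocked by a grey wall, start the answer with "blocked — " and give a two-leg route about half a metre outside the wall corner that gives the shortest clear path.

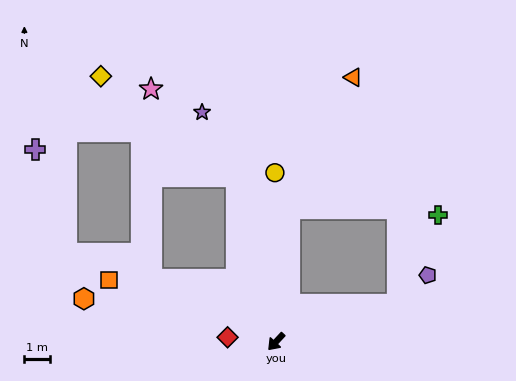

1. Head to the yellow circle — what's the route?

turn right 137°, forward 6.7 m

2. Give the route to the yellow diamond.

blocked — turn right 124°, forward 6.7 m, then turn left 40°, forward 6.7 m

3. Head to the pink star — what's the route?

blocked — turn right 124°, forward 6.7 m, then turn left 31°, forward 4.8 m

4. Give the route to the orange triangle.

blocked — turn right 143°, forward 5.3 m, then turn right 20°, forward 5.7 m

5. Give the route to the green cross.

blocked — turn left 150°, forward 5.0 m, then turn left 48°, forward 3.9 m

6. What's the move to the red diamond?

turn right 52°, forward 1.9 m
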